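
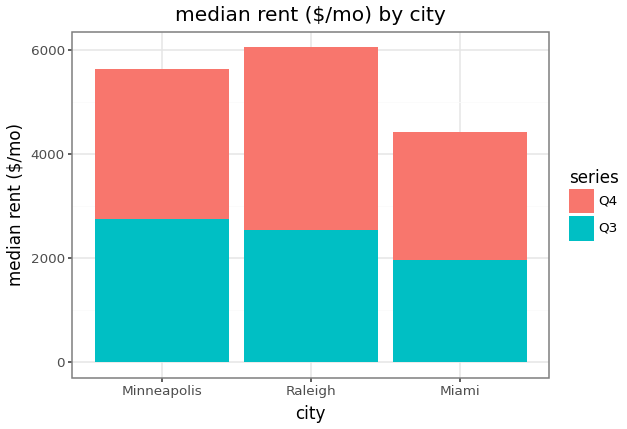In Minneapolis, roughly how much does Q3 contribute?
≈ 3000

Q3 top ≈ 3000, bottom ≈ 0; segment ≈ 3000.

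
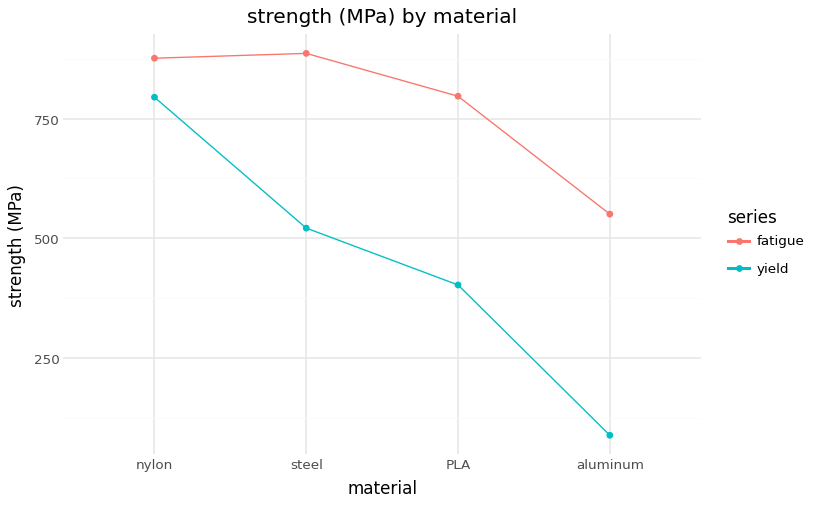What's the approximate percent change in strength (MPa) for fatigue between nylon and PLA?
nylon ≈ 900, PLA ≈ 800; (800 − 900) / 900 ≈ -11.1%.

≈ -11.1%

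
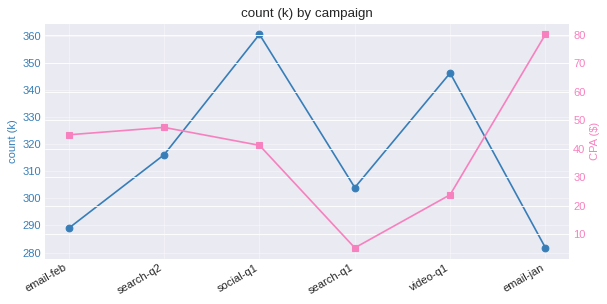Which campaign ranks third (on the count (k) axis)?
Top 4 (on the count (k) axis): social-q1 ≈ 360, video-q1 ≈ 350, search-q2 ≈ 320, search-q1 ≈ 300.

search-q2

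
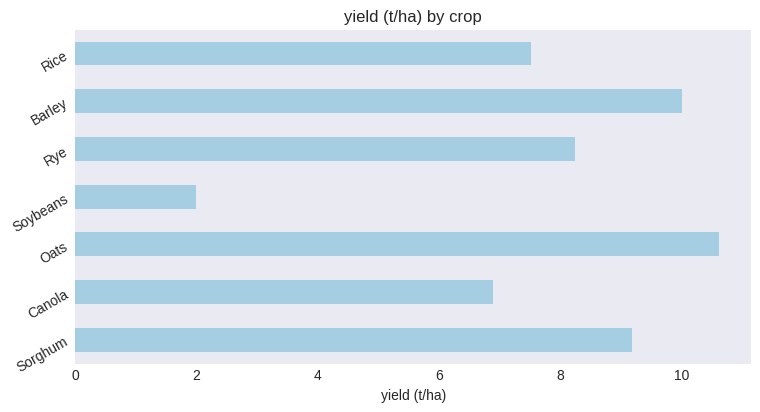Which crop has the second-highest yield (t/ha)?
Top 3: Oats ≈ 11, Barley ≈ 10, Sorghum ≈ 9.

Barley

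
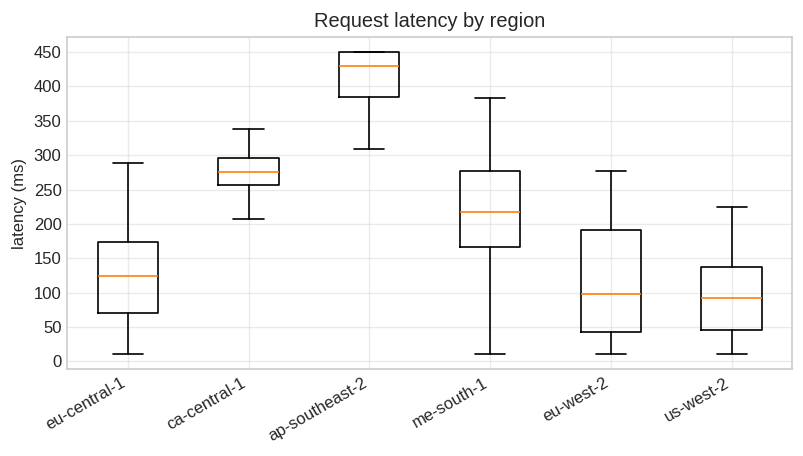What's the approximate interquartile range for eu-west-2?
≈ 150

Q3 ≈ 200, Q1 ≈ 50; IQR ≈ 150.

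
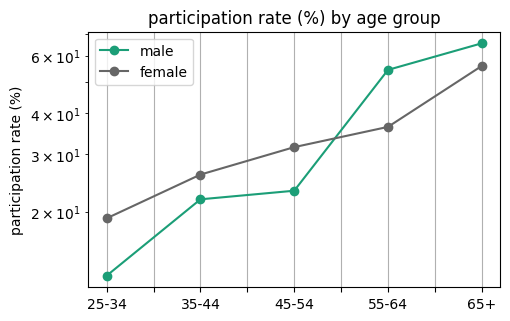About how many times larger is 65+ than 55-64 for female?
≈ 1.57×

65+ ≈ 55, 55-64 ≈ 35; 55/35 ≈ 1.57.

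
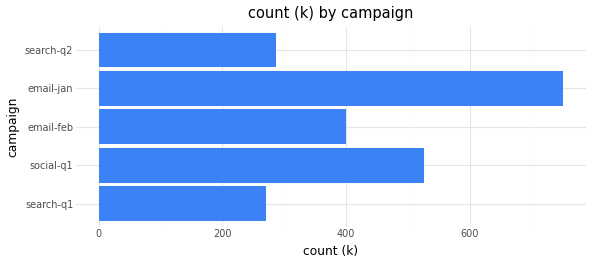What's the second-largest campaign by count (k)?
Top 3: email-jan ≈ 800, social-q1 ≈ 500, email-feb ≈ 400.

social-q1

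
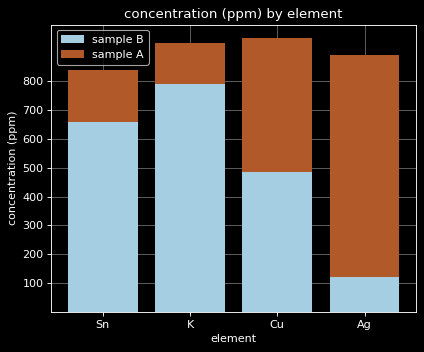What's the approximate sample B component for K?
sample B top ≈ 800, bottom ≈ 0; segment ≈ 800.

≈ 800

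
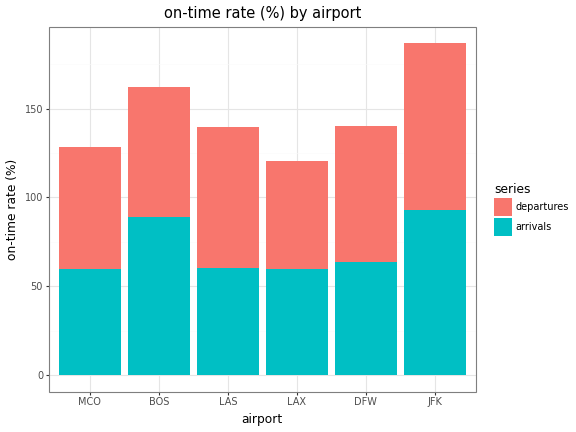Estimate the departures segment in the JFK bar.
departures top ≈ 180, bottom ≈ 100; segment ≈ 80.

≈ 80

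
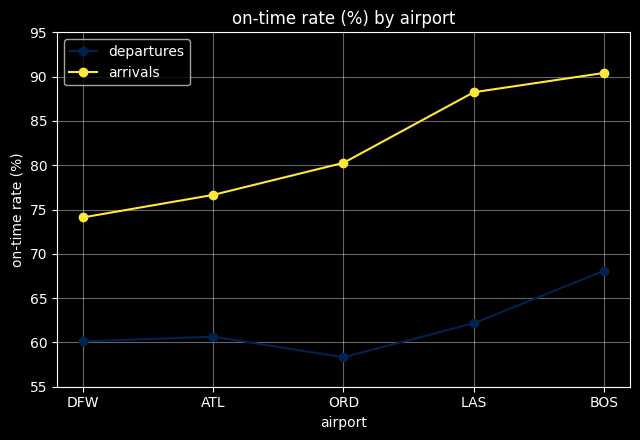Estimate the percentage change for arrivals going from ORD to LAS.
ORD ≈ 80, LAS ≈ 90; (90 − 80) / 80 ≈ +12.5%.

≈ +12.5%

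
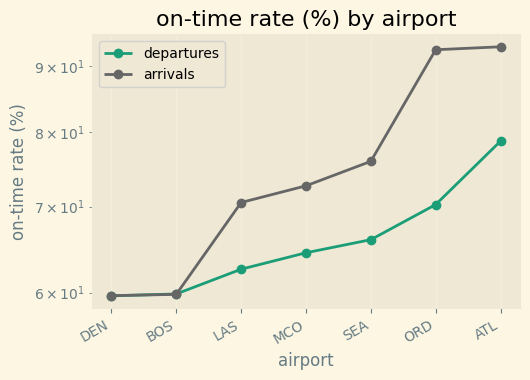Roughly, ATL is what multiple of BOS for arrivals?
≈ 1.58×

ATL ≈ 95, BOS ≈ 60; 95/60 ≈ 1.58.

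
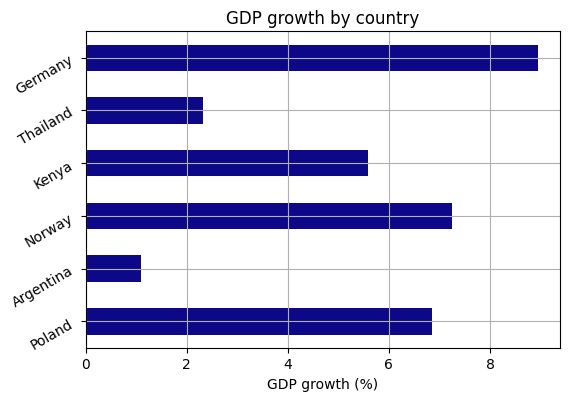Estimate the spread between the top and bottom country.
≈ 8

Max Germany ≈ 9, min Argentina ≈ 1; range ≈ 8.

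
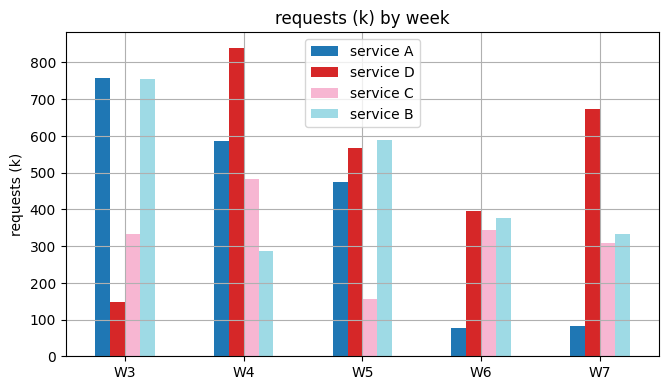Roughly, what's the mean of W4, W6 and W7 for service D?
≈ 633

(800 + 400 + 700) / 3 ≈ 633.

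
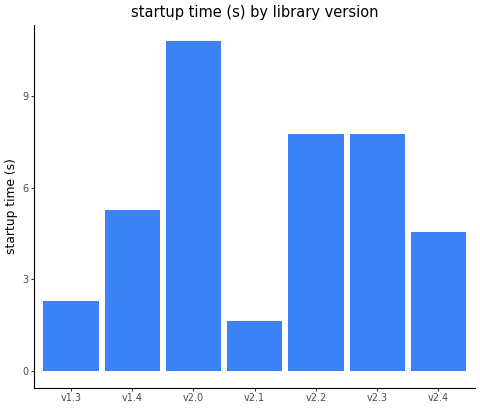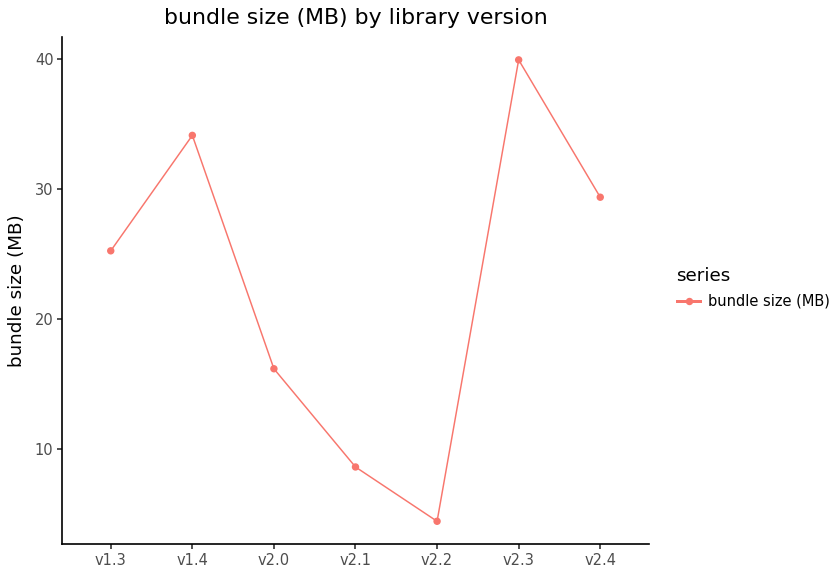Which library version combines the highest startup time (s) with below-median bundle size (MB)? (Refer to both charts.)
v2.0

Chart 2 median bundle size (MB) ≈ 25; below-median library versions: v2.0, v2.1, v2.2. Among those, v2.0 has the highest startup time (s) (≈ 11).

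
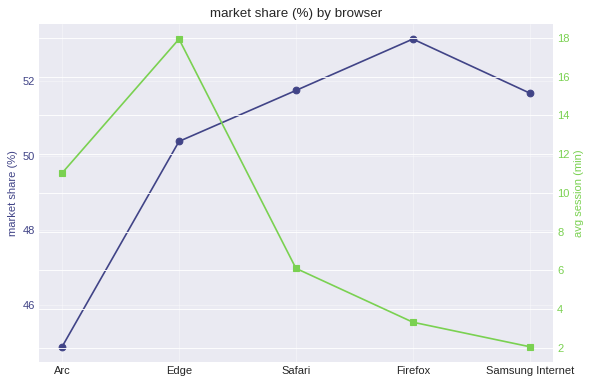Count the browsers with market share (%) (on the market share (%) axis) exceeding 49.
Above 49: Edge, Safari, Firefox, Samsung Internet.

4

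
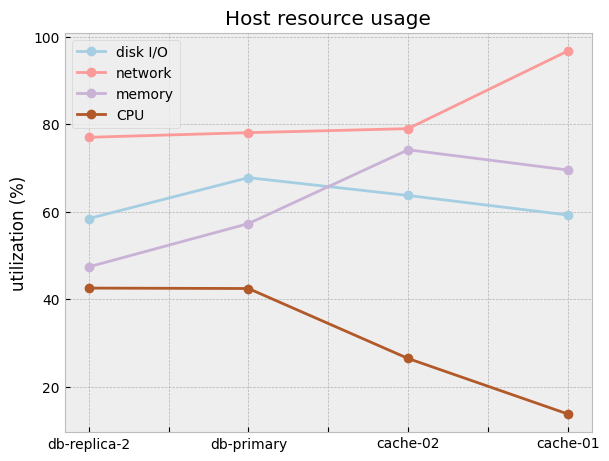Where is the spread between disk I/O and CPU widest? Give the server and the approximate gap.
cache-01, ≈ 50 %

cache-01: disk I/O ≈ 60, CPU ≈ 10 → gap ≈ 50. Next-largest (cache-02) is only ≈ 30.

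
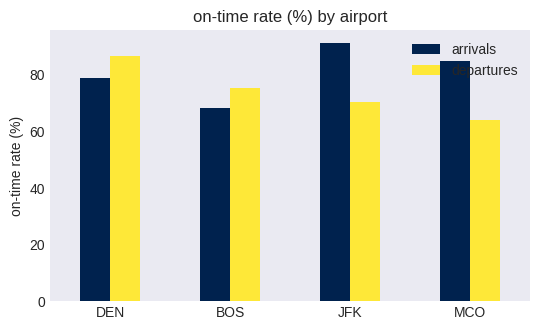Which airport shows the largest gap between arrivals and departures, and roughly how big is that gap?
MCO, ≈ 30 %

MCO: arrivals ≈ 90, departures ≈ 60 → gap ≈ 30. Next-largest (JFK) is only ≈ 20.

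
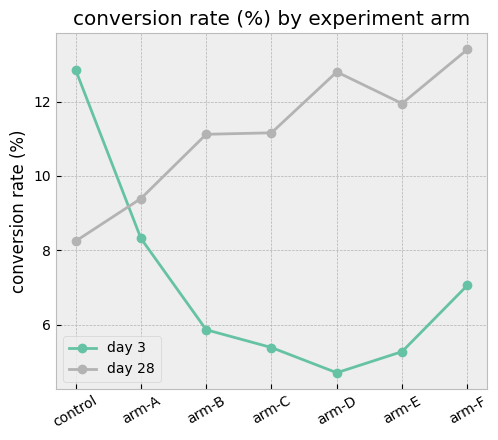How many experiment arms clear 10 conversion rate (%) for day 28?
Above 10: arm-B, arm-C, arm-D, arm-E, arm-F.

5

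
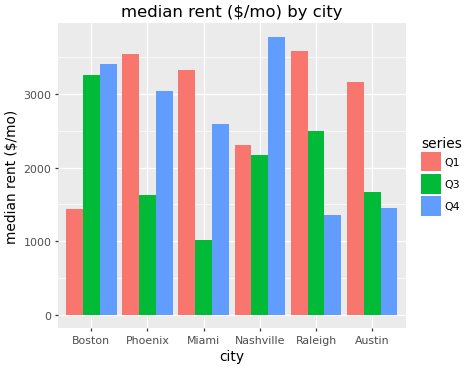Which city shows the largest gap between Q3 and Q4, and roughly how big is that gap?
Nashville, ≈ 2000 $/mo

Nashville: Q3 ≈ 2000, Q4 ≈ 4000 → gap ≈ 2000. Next-largest (Miami) is only ≈ 1500.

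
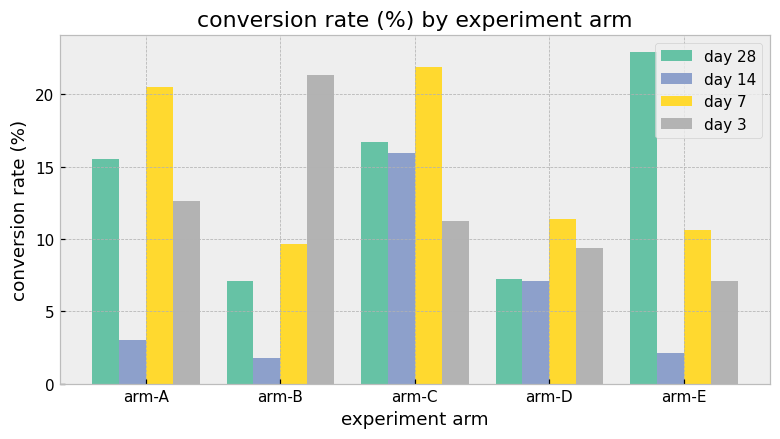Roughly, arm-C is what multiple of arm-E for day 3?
arm-C ≈ 12, arm-E ≈ 8; 12/8 ≈ 1.5.

≈ 1.5×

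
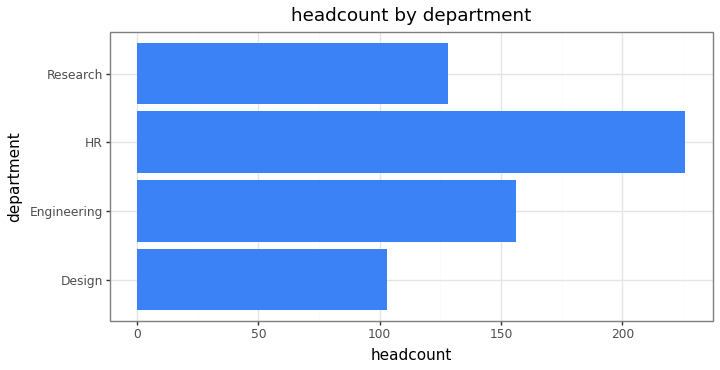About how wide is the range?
≈ 120

Max HR ≈ 220, min Design ≈ 100; range ≈ 120.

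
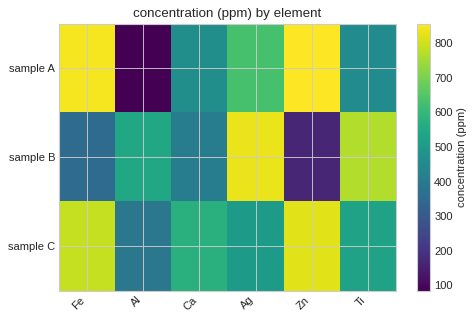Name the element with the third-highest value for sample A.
Ag

Top 4 for sample A: Zn ≈ 900, Fe ≈ 800, Ag ≈ 600, Ca ≈ 500.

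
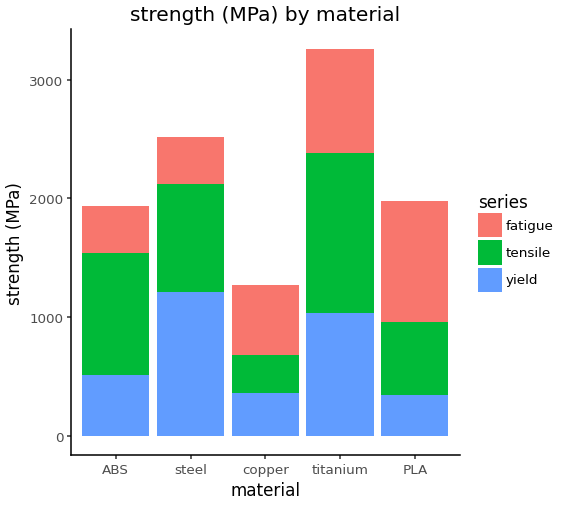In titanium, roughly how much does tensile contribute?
≈ 1500

tensile top ≈ 2500, bottom ≈ 1000; segment ≈ 1500.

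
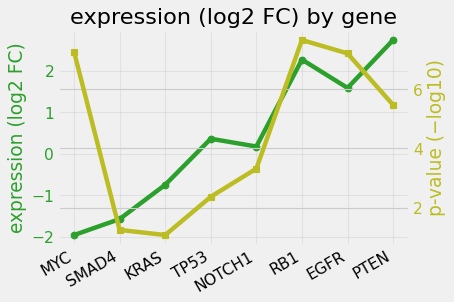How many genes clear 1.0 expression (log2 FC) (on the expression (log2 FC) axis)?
Above 1.0: RB1, EGFR, PTEN.

3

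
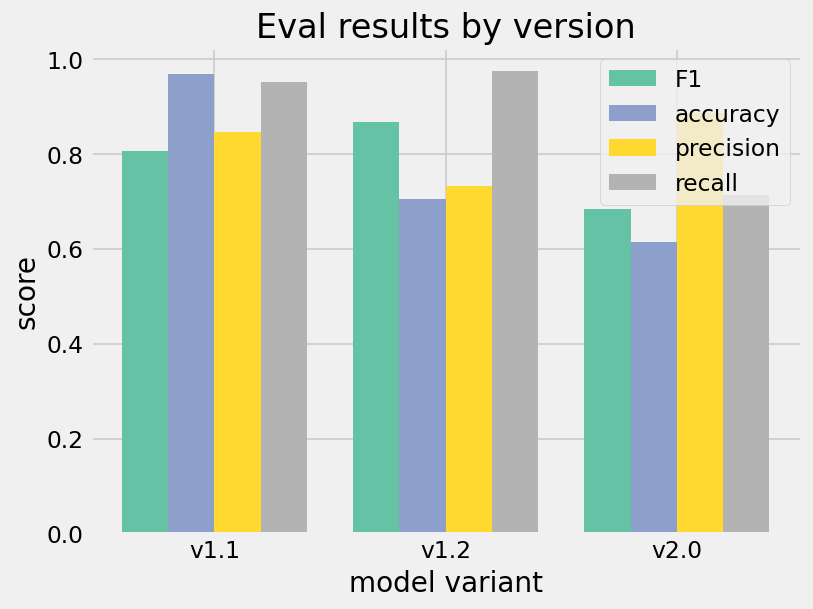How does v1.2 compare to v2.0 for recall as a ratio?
v1.2 ≈ 1.0, v2.0 ≈ 0.7; 1.0/0.7 ≈ 1.43.

≈ 1.43×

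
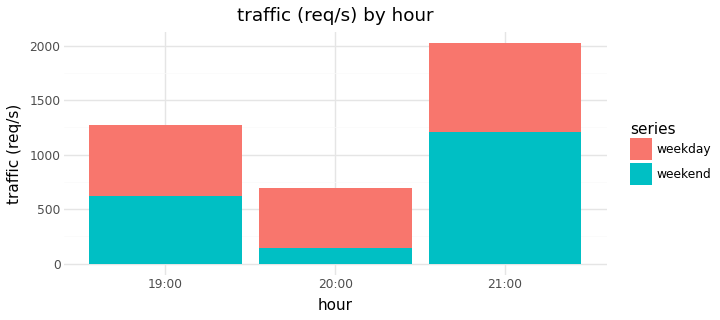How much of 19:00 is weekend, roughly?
weekend top ≈ 600, bottom ≈ 0; segment ≈ 600.

≈ 600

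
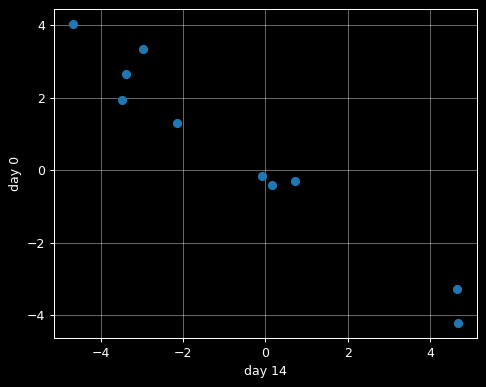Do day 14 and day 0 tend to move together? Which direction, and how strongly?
Points are negatively correlated; strong (|r| ≈ 1.0).

negative, strong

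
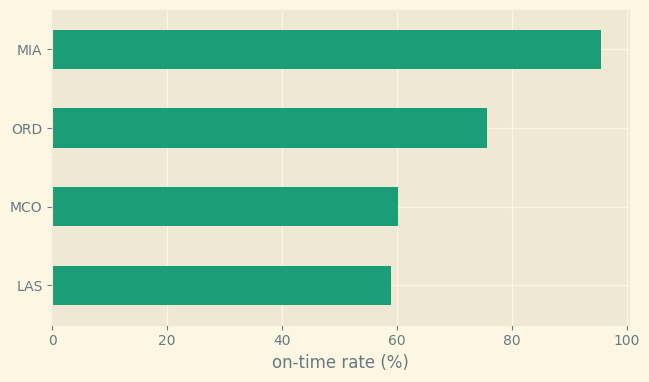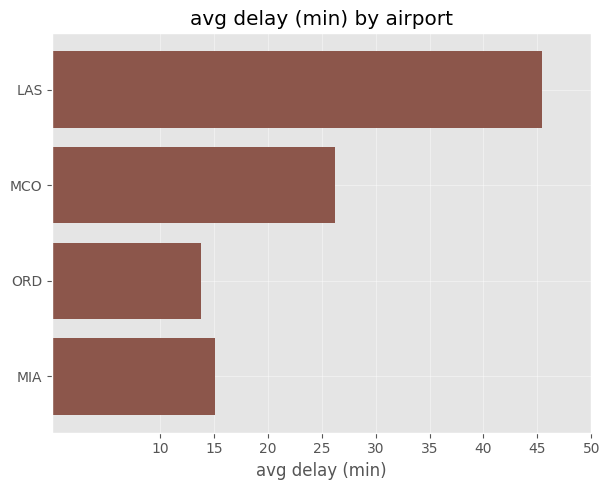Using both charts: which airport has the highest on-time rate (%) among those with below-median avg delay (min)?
MIA

Chart 2 median avg delay (min) ≈ 20; below-median airports: ORD, MIA. Among those, MIA has the highest on-time rate (%) (≈ 100).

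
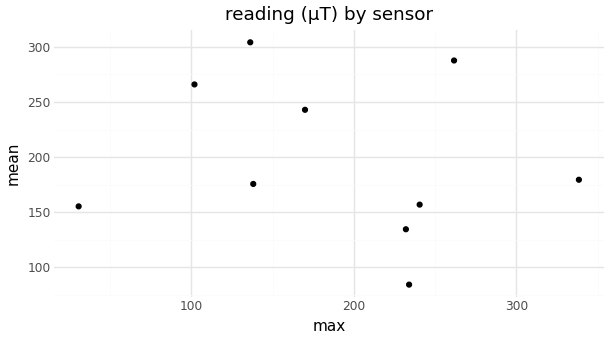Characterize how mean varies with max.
no clear correlation

Points are roughly uncorrelated; weak (|r| ≈ 0.2).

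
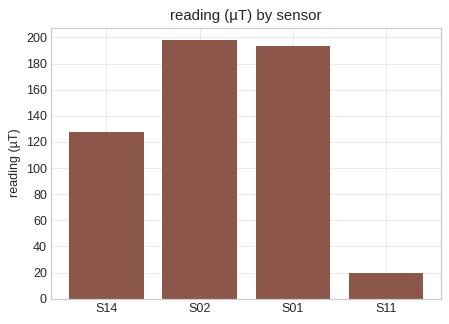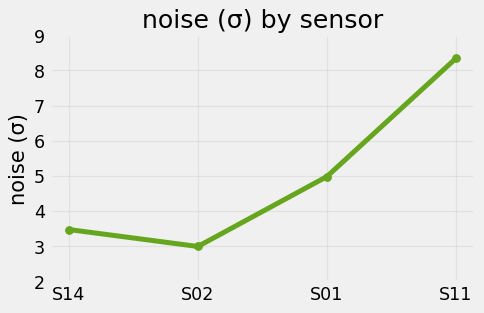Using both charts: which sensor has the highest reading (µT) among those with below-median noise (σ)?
Chart 2 median noise (σ) ≈ 4; below-median sensors: S14, S02. Among those, S02 has the highest reading (µT) (≈ 200).

S02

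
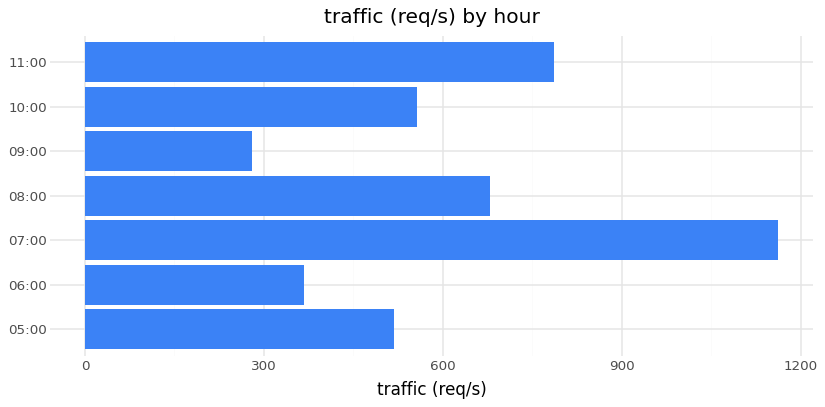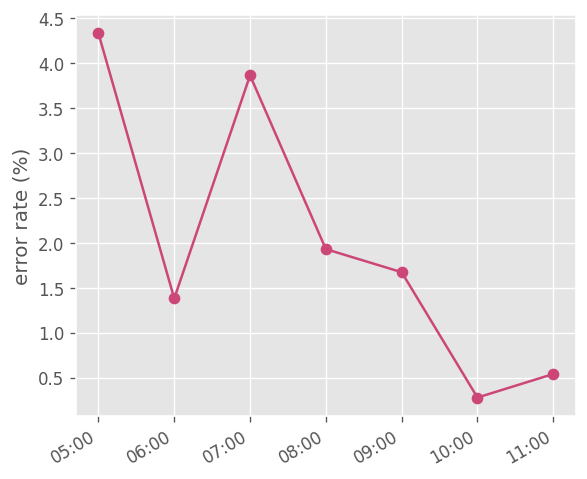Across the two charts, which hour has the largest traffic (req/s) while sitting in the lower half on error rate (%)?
Chart 2 median error rate (%) ≈ 1.5; below-median hours: 06:00, 10:00, 11:00. Among those, 11:00 has the highest traffic (req/s) (≈ 800).

11:00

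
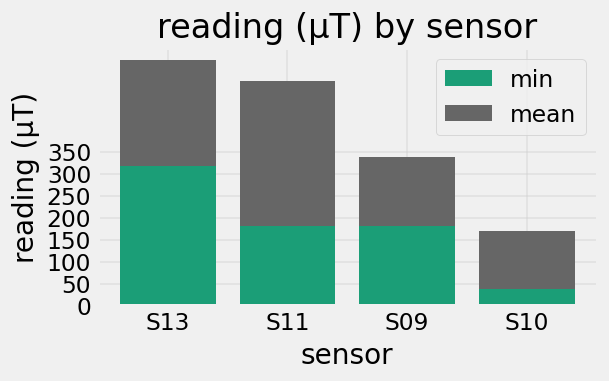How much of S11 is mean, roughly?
mean top ≈ 500, bottom ≈ 200; segment ≈ 300.

≈ 300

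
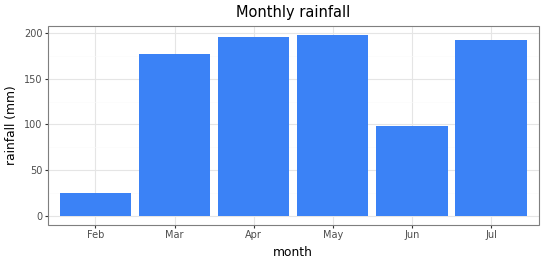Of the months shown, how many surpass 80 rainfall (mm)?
Above 80: Mar, Apr, May, Jun, Jul.

5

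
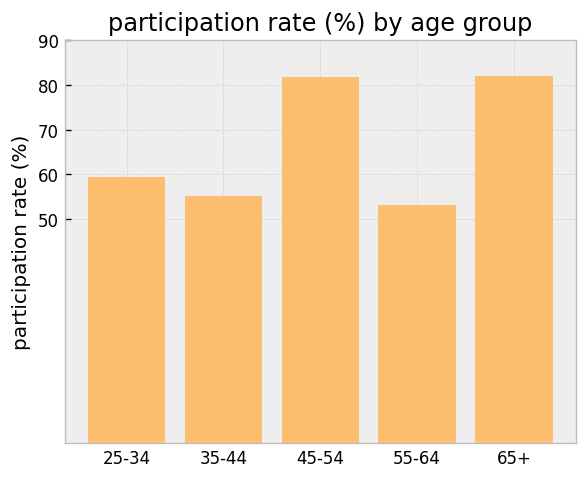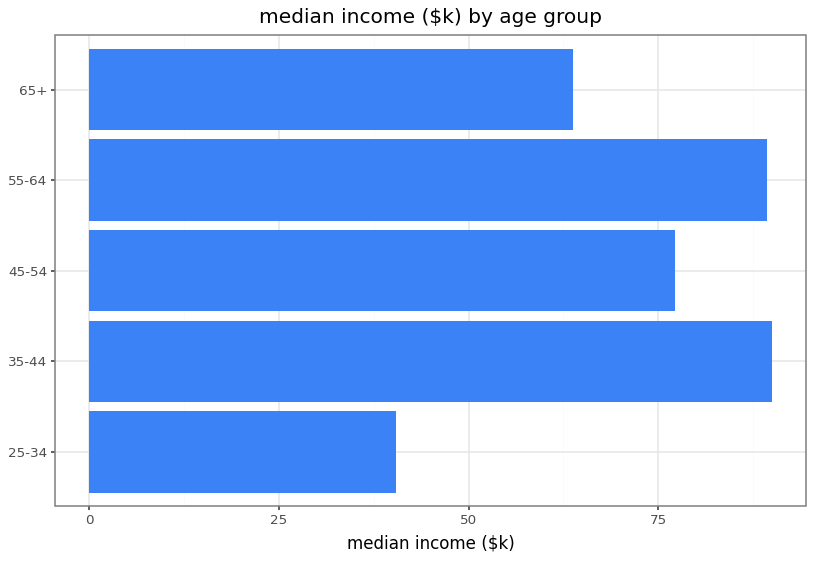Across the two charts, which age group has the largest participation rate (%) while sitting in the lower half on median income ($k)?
65+

Chart 2 median median income ($k) ≈ 80; below-median age groups: 25-34, 65+. Among those, 65+ has the highest participation rate (%) (≈ 80).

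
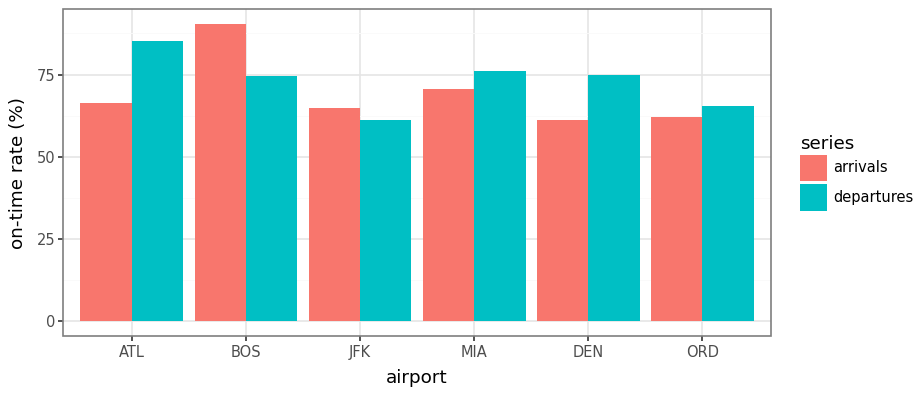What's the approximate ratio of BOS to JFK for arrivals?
BOS ≈ 90, JFK ≈ 60; 90/60 ≈ 1.5.

≈ 1.5×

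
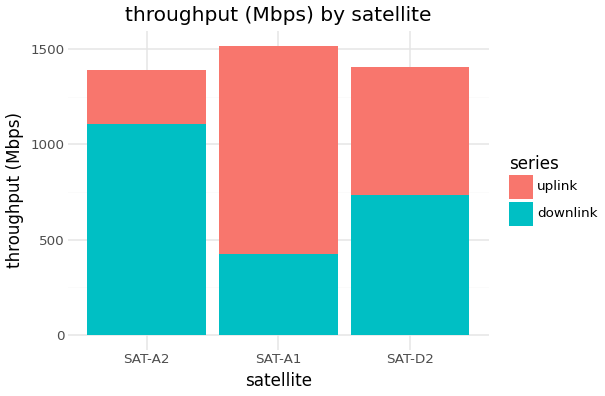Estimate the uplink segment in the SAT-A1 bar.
≈ 1200

uplink top ≈ 1600, bottom ≈ 400; segment ≈ 1200.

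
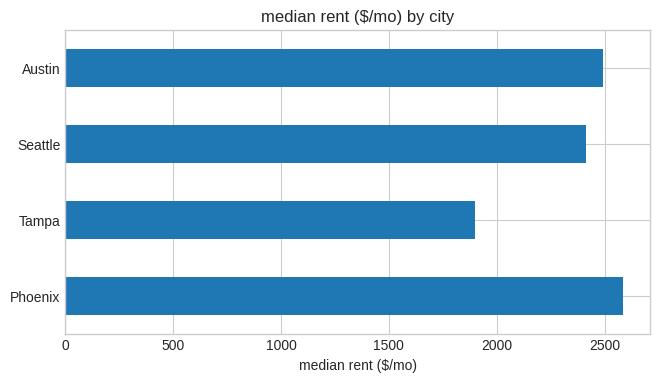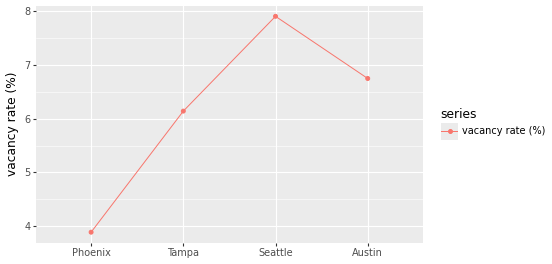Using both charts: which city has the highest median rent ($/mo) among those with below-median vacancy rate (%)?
Chart 2 median vacancy rate (%) ≈ 6; below-median cities: Phoenix, Tampa. Among those, Phoenix has the highest median rent ($/mo) (≈ 2500).

Phoenix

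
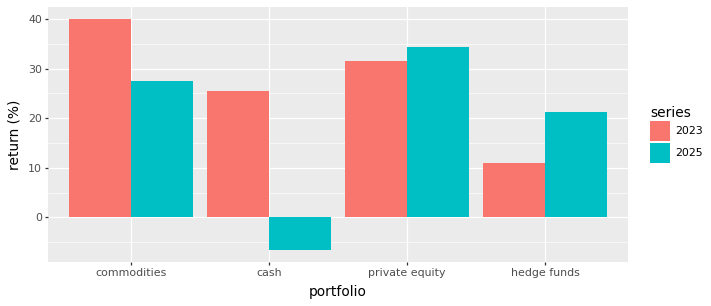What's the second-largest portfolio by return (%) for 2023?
Top 3 for 2023: commodities ≈ 40, private equity ≈ 30, cash ≈ 25.

private equity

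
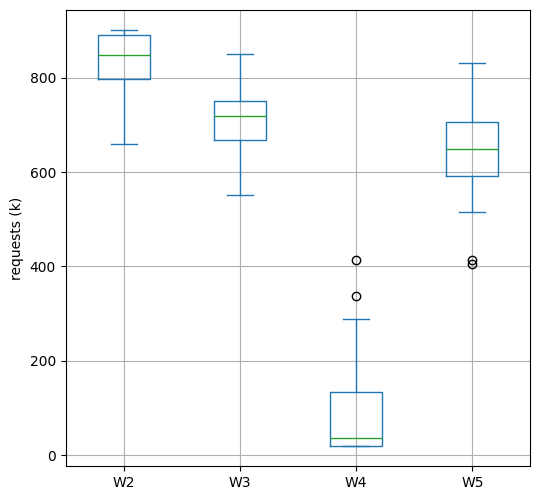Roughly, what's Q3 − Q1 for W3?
Q3 ≈ 800, Q1 ≈ 700; IQR ≈ 100.

≈ 100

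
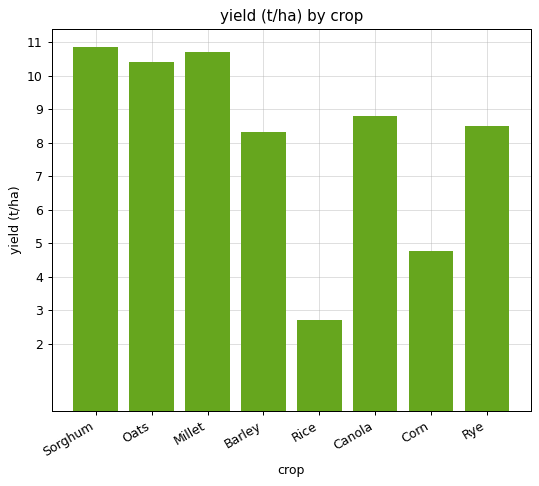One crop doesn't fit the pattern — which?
Rice ≈ 3; the rest sit between ≈ 5 and ≈ 11.

Rice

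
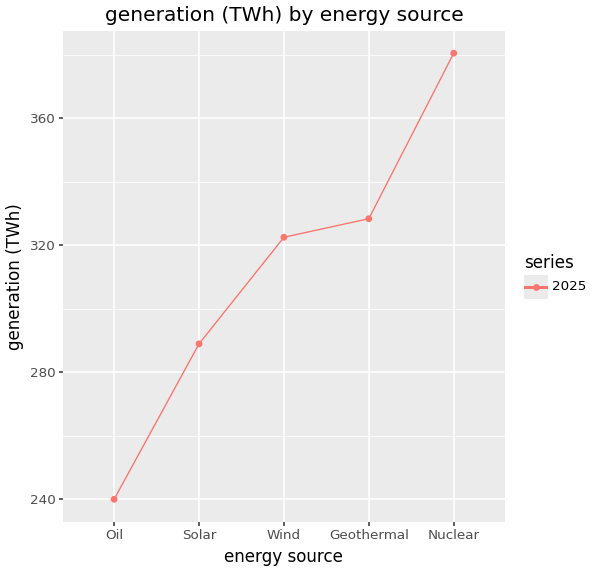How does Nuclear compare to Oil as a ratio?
Nuclear ≈ 380, Oil ≈ 240; 380/240 ≈ 1.58.

≈ 1.58×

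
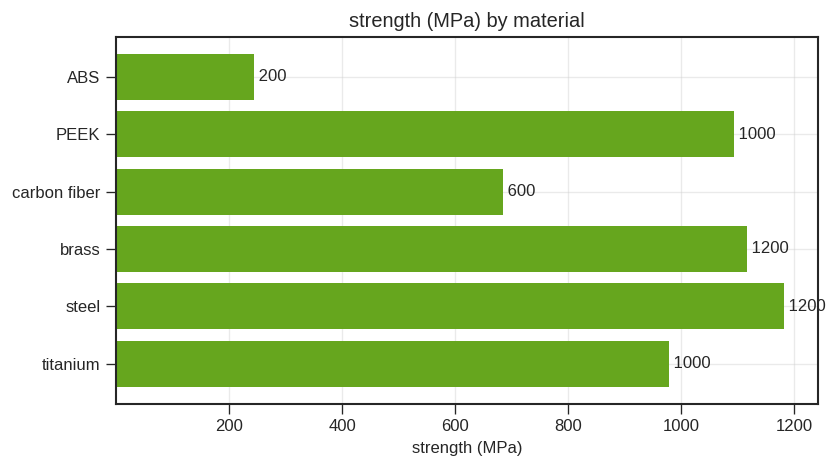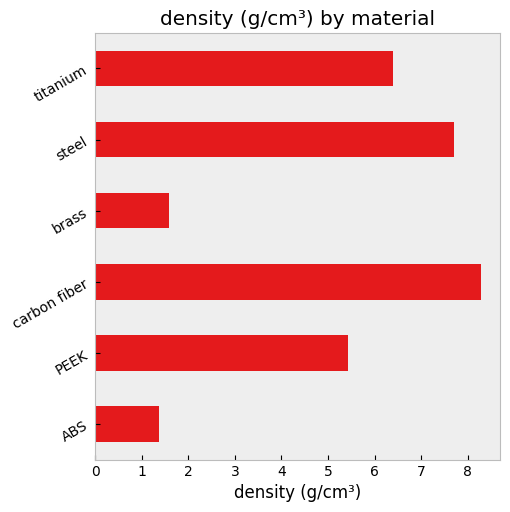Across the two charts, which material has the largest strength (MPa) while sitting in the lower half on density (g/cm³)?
Chart 2 median density (g/cm³) ≈ 6; below-median materials: ABS, PEEK, brass. Among those, brass has the highest strength (MPa) (≈ 1200).

brass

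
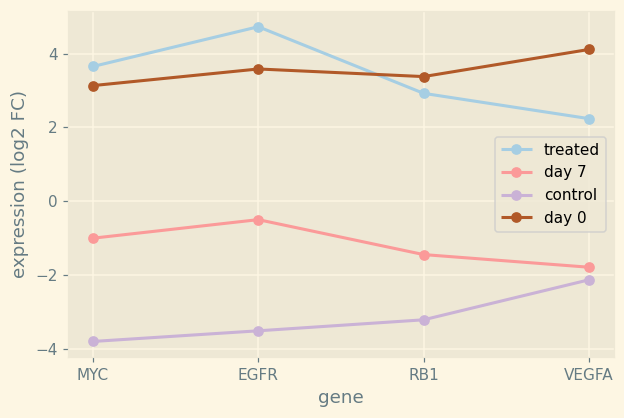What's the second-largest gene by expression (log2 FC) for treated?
MYC

Top 3 for treated: EGFR ≈ 5, MYC ≈ 4, RB1 ≈ 3.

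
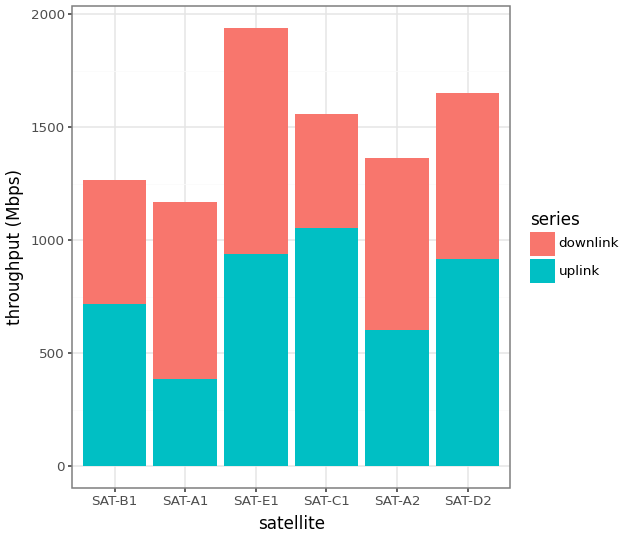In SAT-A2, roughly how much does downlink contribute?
≈ 800

downlink top ≈ 1400, bottom ≈ 600; segment ≈ 800.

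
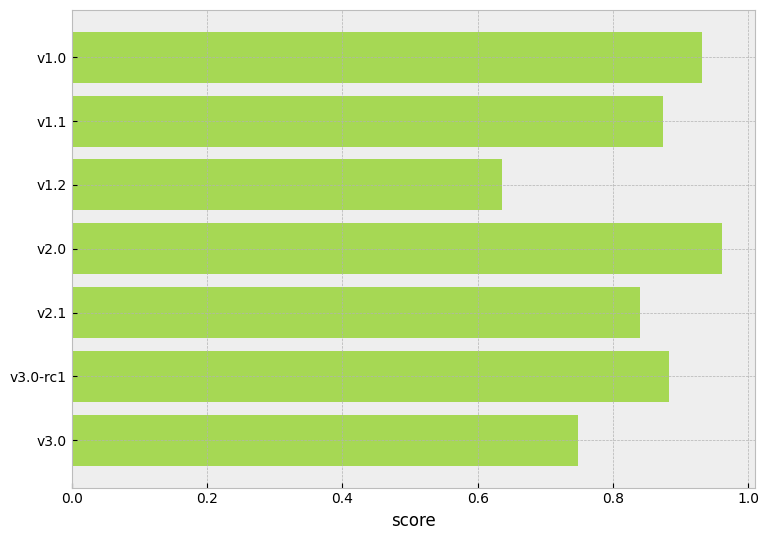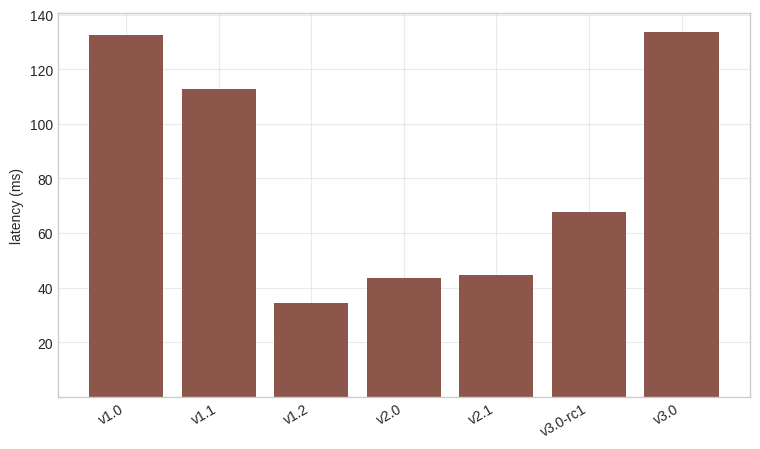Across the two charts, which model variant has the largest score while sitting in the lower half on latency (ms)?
v2.0

Chart 2 median latency (ms) ≈ 60; below-median model variants: v1.2, v2.0, v2.1. Among those, v2.0 has the highest score (≈ 1).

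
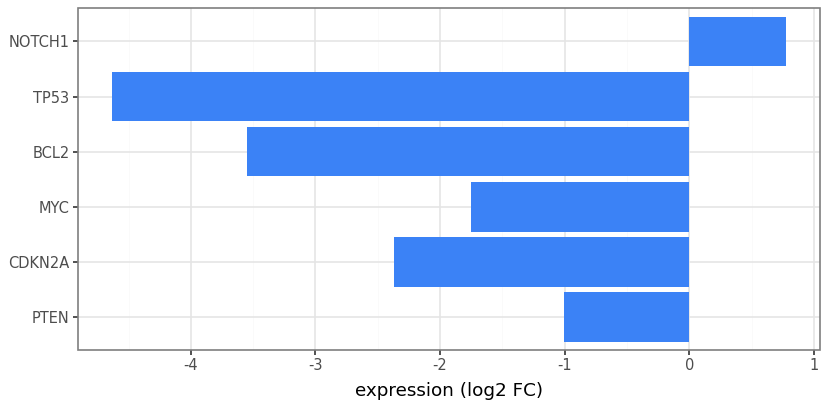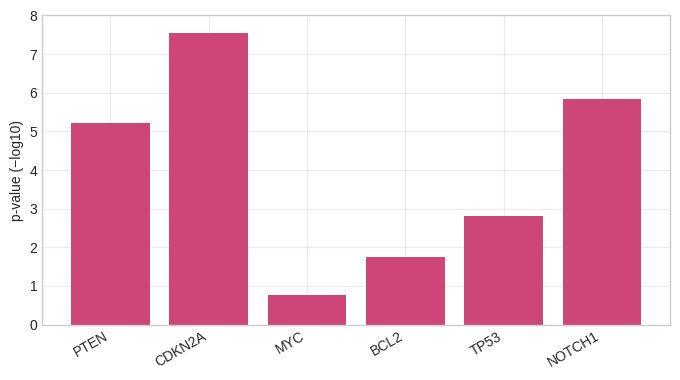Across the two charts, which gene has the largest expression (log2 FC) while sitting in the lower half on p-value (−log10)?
MYC

Chart 2 median p-value (−log10) ≈ 4; below-median genes: MYC, BCL2, TP53. Among those, MYC has the highest expression (log2 FC) (≈ -1.7).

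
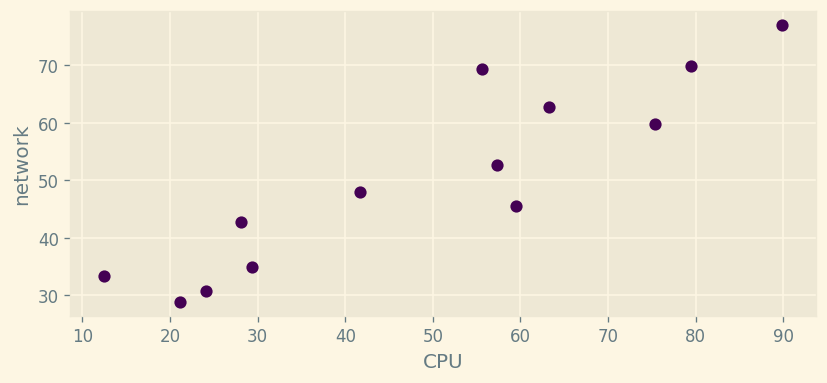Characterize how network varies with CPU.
positive, strong

Points are positively correlated; strong (|r| ≈ 0.9).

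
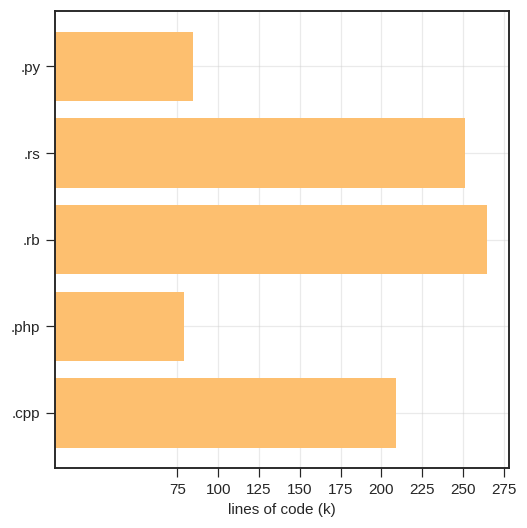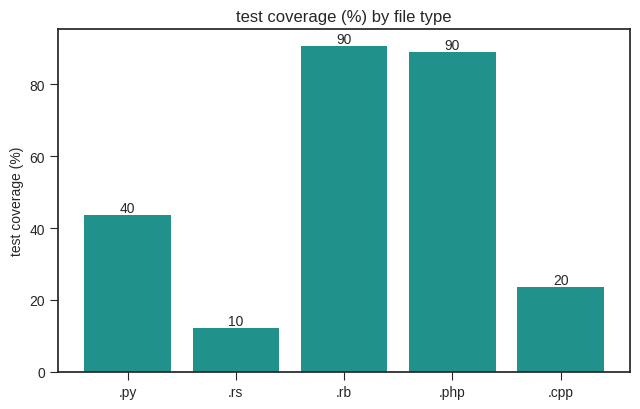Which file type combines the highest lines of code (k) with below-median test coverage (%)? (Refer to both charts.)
.rs

Chart 2 median test coverage (%) ≈ 40; below-median file types: .rs, .cpp. Among those, .rs has the highest lines of code (k) (≈ 250).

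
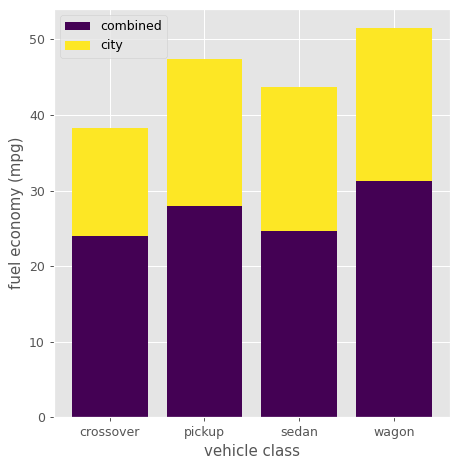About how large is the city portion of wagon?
city top ≈ 50, bottom ≈ 30; segment ≈ 20.

≈ 20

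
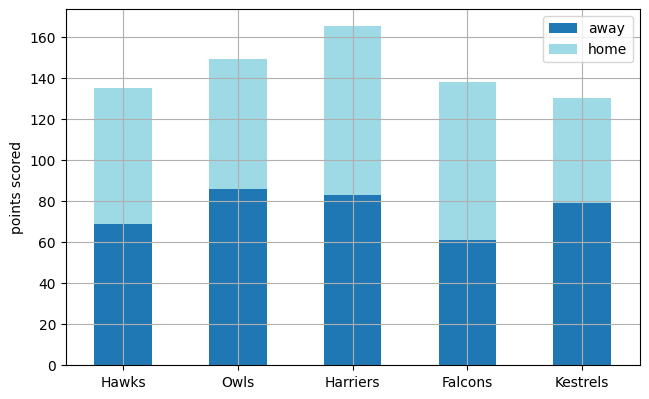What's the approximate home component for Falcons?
≈ 80

home top ≈ 140, bottom ≈ 60; segment ≈ 80.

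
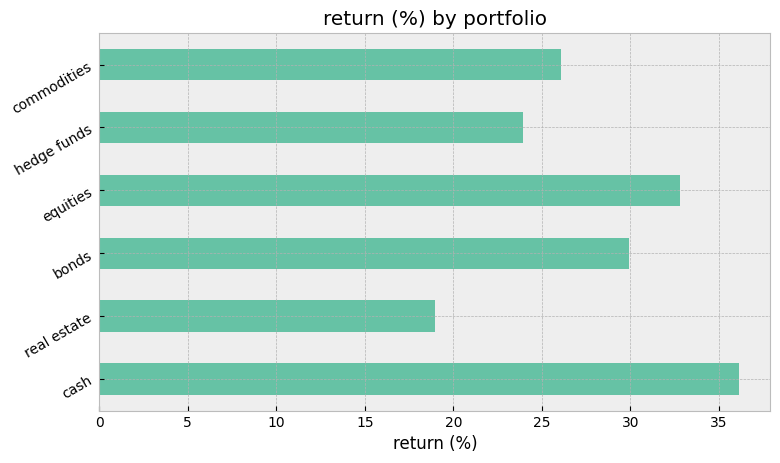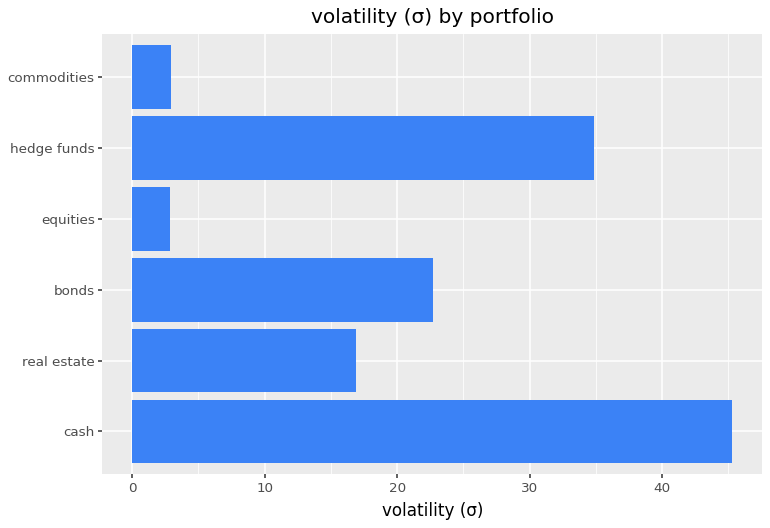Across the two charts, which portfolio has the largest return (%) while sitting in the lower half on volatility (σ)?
equities

Chart 2 median volatility (σ) ≈ 20; below-median portfolios: real estate, equities, commodities. Among those, equities has the highest return (%) (≈ 35).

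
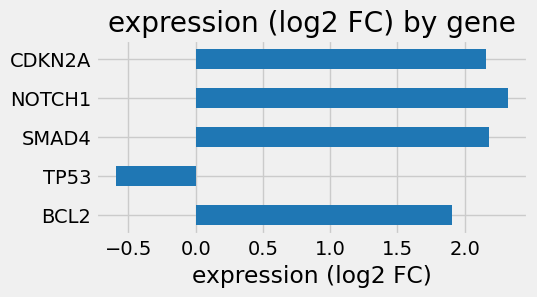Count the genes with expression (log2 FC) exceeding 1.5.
Above 1.5: BCL2, SMAD4, NOTCH1, CDKN2A.

4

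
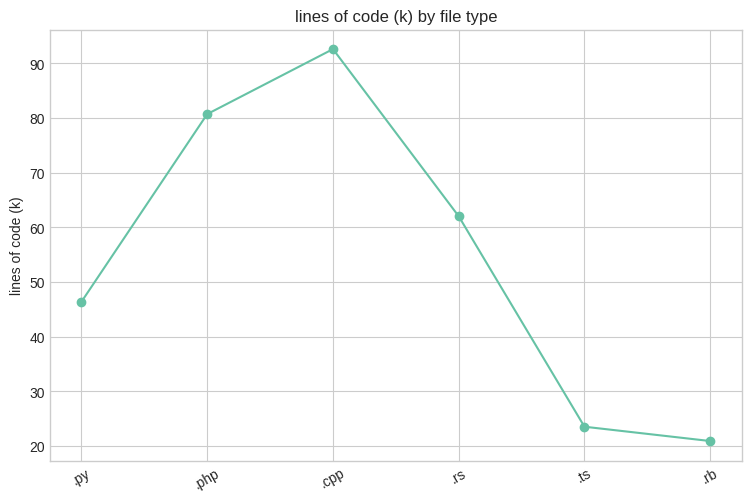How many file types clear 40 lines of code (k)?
4

Above 40: .py, .php, .cpp, .rs.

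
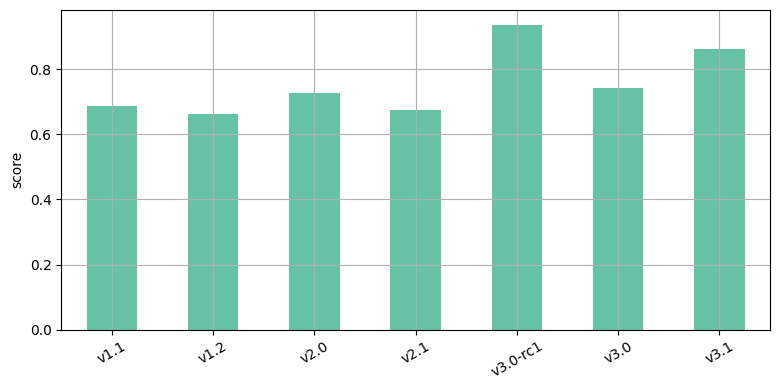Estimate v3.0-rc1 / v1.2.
≈ 1.29×

v3.0-rc1 ≈ 0.9, v1.2 ≈ 0.7; 0.9/0.7 ≈ 1.29.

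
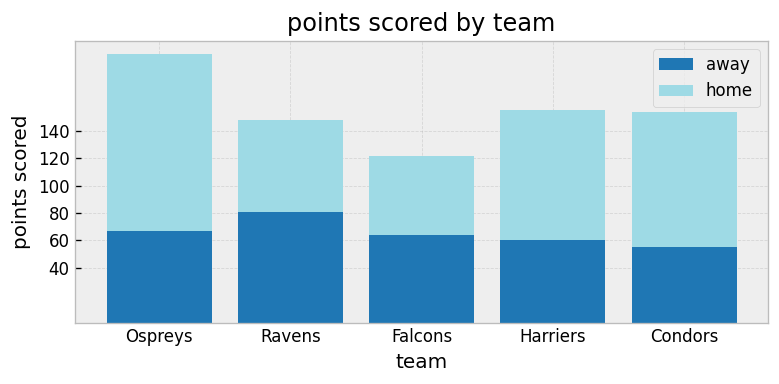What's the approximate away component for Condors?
away top ≈ 60, bottom ≈ 0; segment ≈ 60.

≈ 60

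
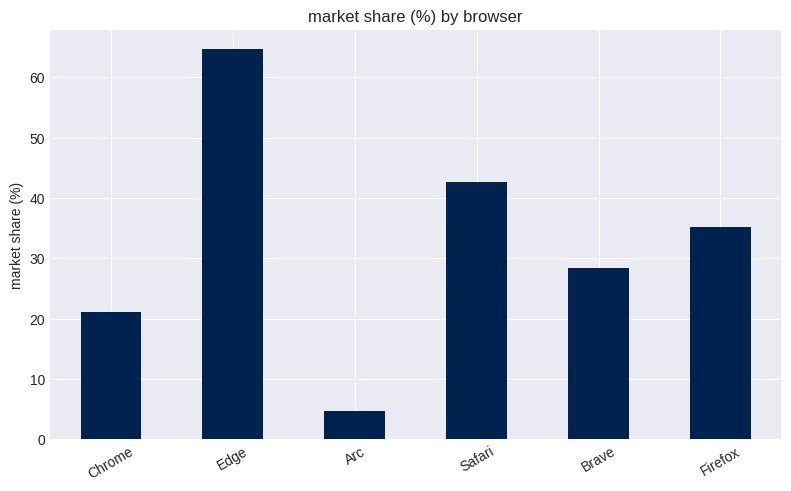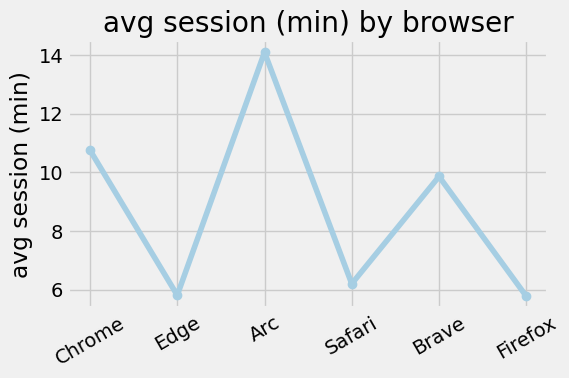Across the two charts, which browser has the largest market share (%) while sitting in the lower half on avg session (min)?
Chart 2 median avg session (min) ≈ 8; below-median browsers: Edge, Safari, Firefox. Among those, Edge has the highest market share (%) (≈ 60).

Edge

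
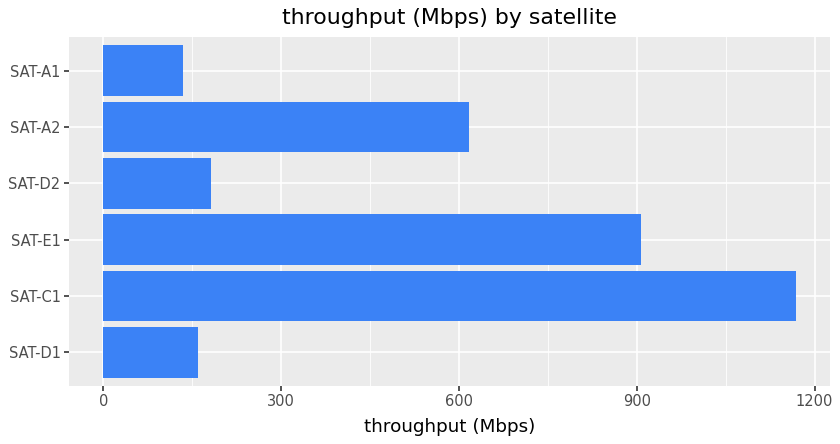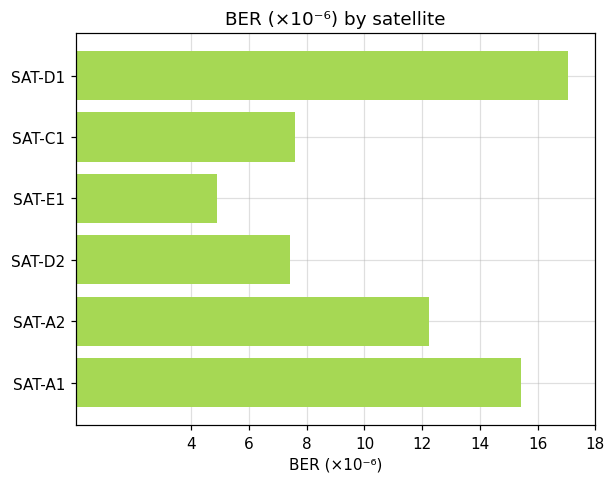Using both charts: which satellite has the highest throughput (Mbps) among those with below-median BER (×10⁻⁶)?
Chart 2 median BER (×10⁻⁶) ≈ 10; below-median satellites: SAT-C1, SAT-E1, SAT-D2. Among those, SAT-C1 has the highest throughput (Mbps) (≈ 1200).

SAT-C1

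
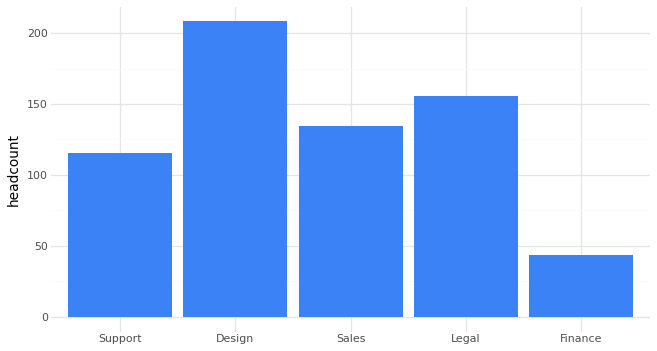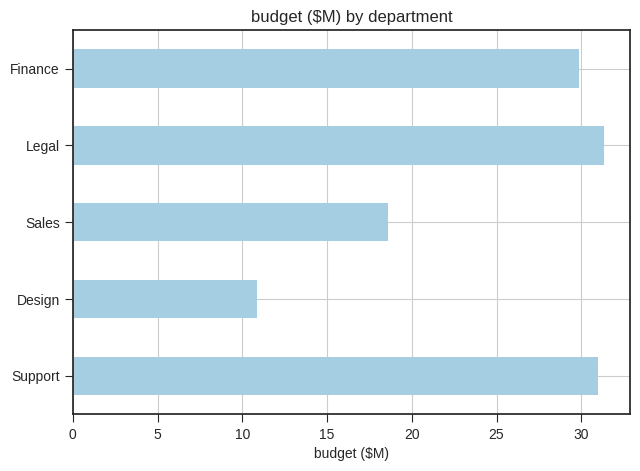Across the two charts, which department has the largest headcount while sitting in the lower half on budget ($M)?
Design

Chart 2 median budget ($M) ≈ 30; below-median departments: Design, Sales. Among those, Design has the highest headcount (≈ 200).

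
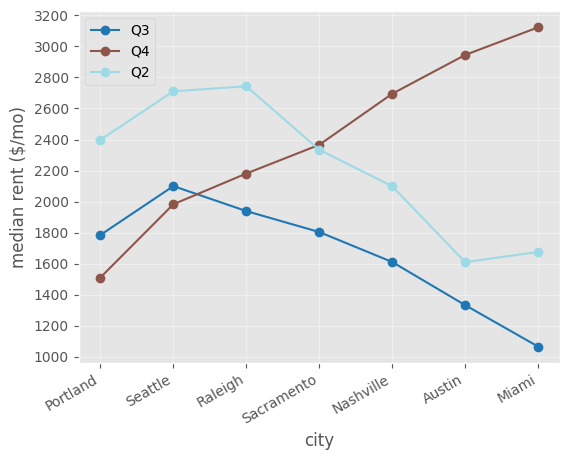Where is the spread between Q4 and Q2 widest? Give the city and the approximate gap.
Miami: Q4 ≈ 3200, Q2 ≈ 1600 → gap ≈ 1600. Next-largest (Austin) is only ≈ 1400.

Miami, ≈ 1600 $/mo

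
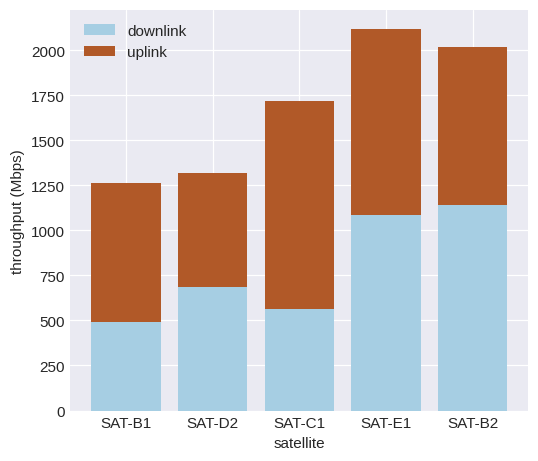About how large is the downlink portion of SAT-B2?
downlink top ≈ 1200, bottom ≈ 0; segment ≈ 1200.

≈ 1200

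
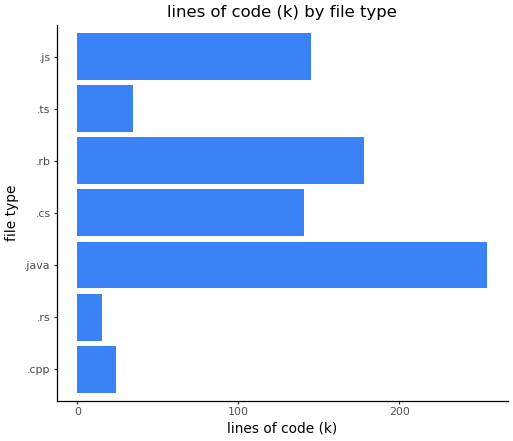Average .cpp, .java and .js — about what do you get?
(25 + 250 + 150) / 3 ≈ 142.

≈ 142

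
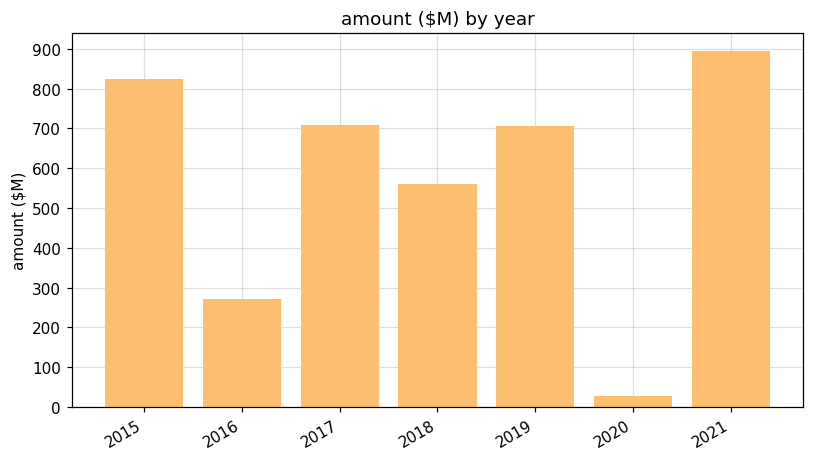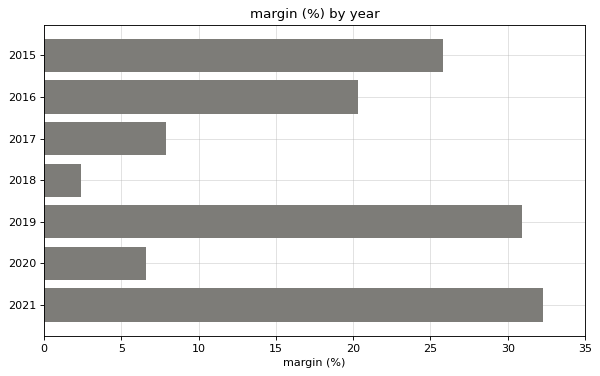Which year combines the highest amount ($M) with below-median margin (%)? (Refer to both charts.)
2017

Chart 2 median margin (%) ≈ 20; below-median years: 2017, 2018, 2020. Among those, 2017 has the highest amount ($M) (≈ 700).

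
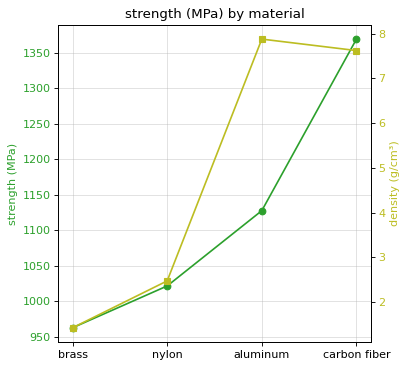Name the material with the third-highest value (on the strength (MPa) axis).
Top 4 (on the strength (MPa) axis): carbon fiber ≈ 1350, aluminum ≈ 1150, nylon ≈ 1000, brass ≈ 950.

nylon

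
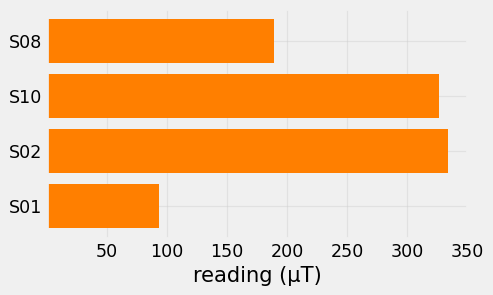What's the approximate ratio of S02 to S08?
≈ 1.75×

S02 ≈ 350, S08 ≈ 200; 350/200 ≈ 1.75.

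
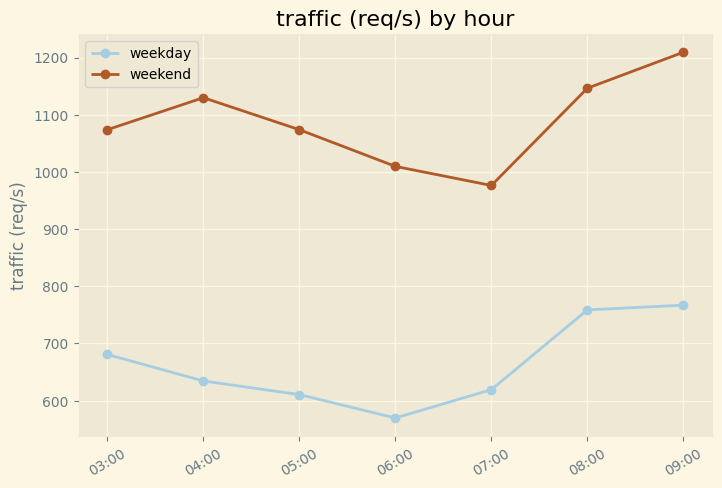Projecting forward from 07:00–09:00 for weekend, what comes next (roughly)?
Last three: 1000, 1100, 1200 → slope ≈ 100/step → next ≈ 1300.

≈ 1300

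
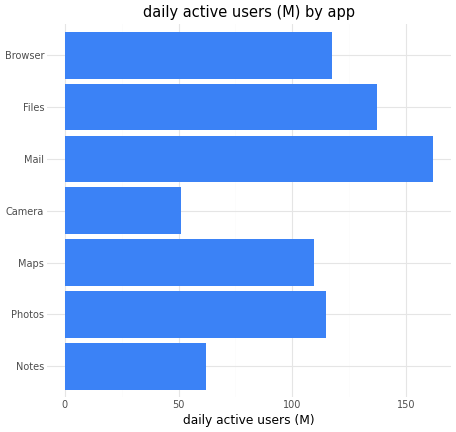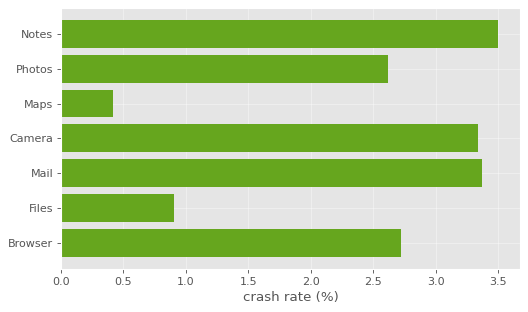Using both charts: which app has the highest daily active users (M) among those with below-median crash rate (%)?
Chart 2 median crash rate (%) ≈ 2.5; below-median apps: Photos, Maps, Files. Among those, Files has the highest daily active users (M) (≈ 140).

Files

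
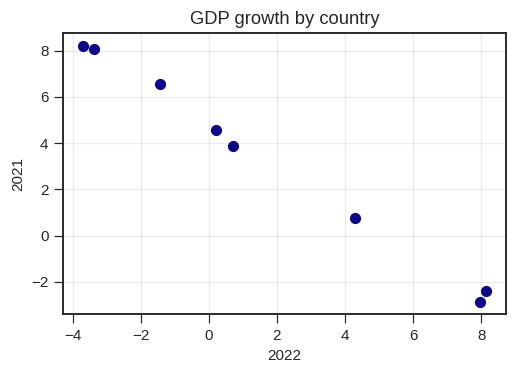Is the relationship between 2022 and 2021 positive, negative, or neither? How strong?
Points are negatively correlated; strong (|r| ≈ 1.0).

negative, strong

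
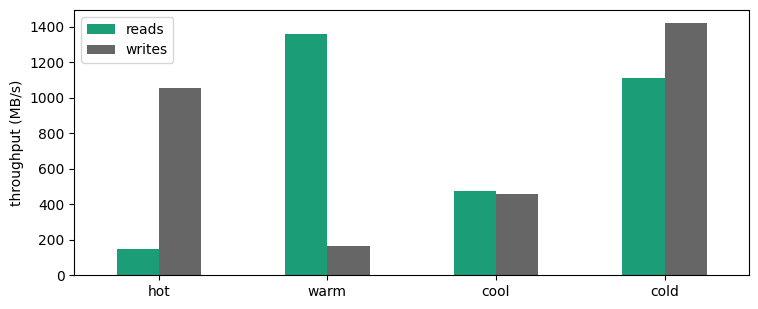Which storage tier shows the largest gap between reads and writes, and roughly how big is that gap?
warm, ≈ 1200 MB/s

warm: reads ≈ 1400, writes ≈ 200 → gap ≈ 1200. Next-largest (hot) is only ≈ 800.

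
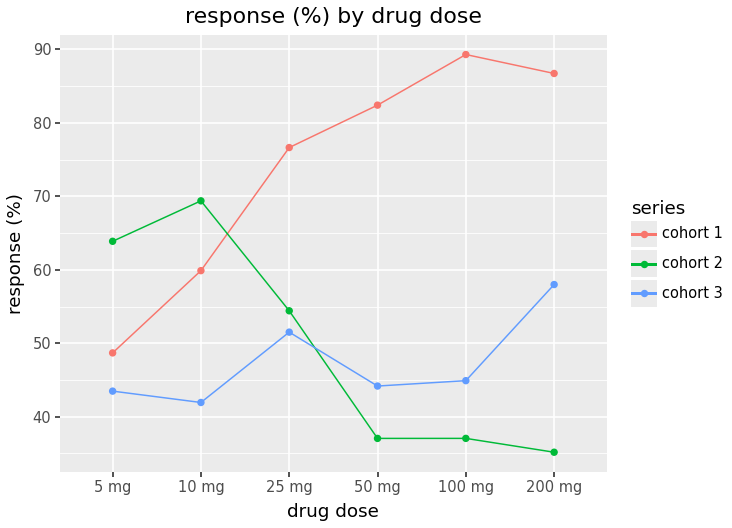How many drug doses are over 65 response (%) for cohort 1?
4

Above 65: 25 mg, 50 mg, 100 mg, 200 mg.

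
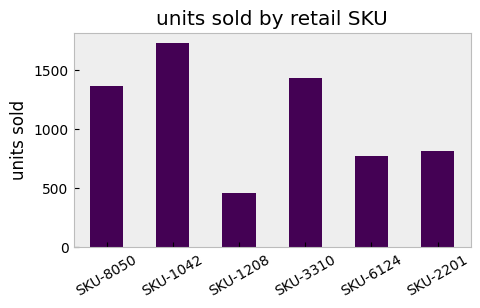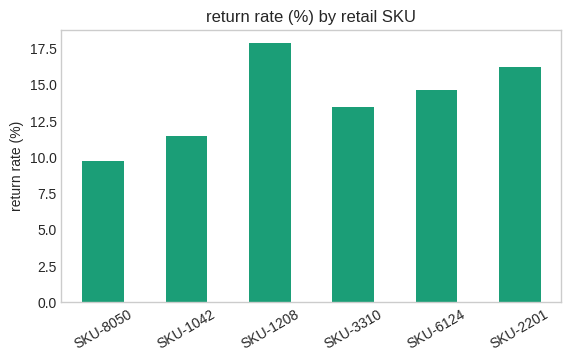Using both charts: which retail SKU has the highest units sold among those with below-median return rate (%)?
SKU-1042

Chart 2 median return rate (%) ≈ 14; below-median retail SKUs: SKU-8050, SKU-1042, SKU-3310. Among those, SKU-1042 has the highest units sold (≈ 1800).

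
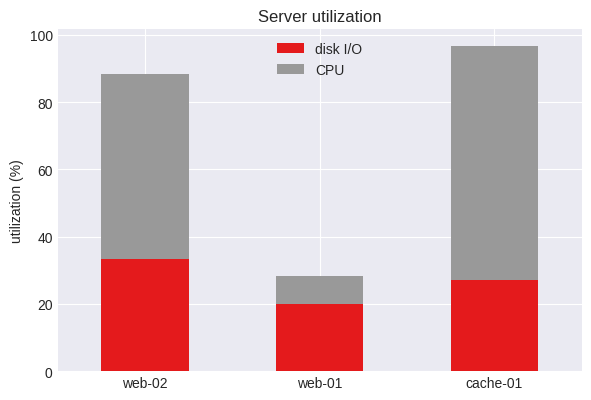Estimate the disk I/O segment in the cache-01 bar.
disk I/O top ≈ 30, bottom ≈ 0; segment ≈ 30.

≈ 30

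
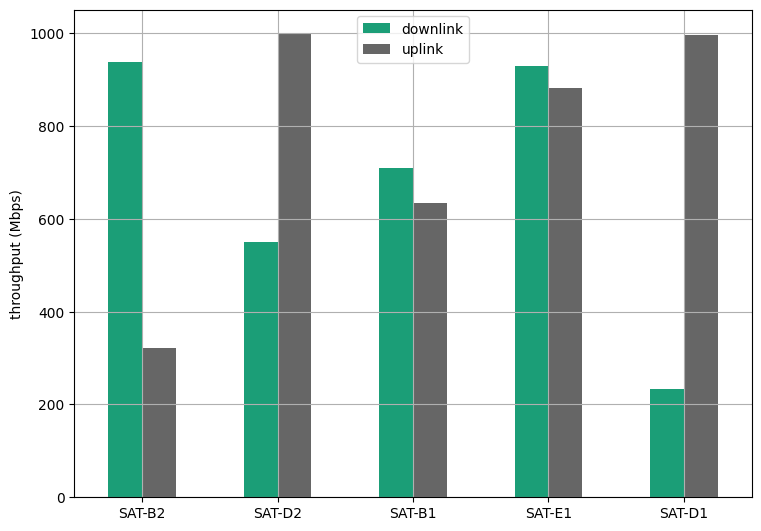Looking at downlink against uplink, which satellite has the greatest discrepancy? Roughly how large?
SAT-D1, ≈ 800 Mbps

SAT-D1: downlink ≈ 200, uplink ≈ 1000 → gap ≈ 800. Next-largest (SAT-B2) is only ≈ 600.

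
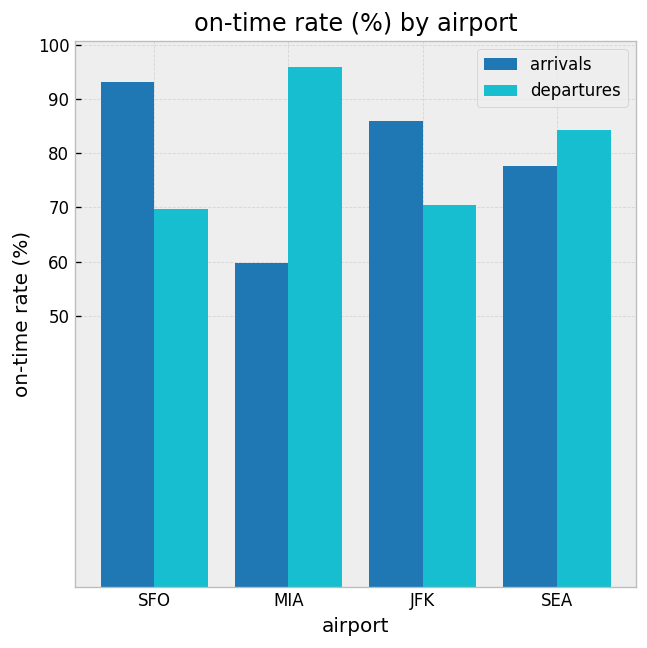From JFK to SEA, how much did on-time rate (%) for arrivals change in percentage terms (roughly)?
≈ -11.1%

JFK ≈ 90, SEA ≈ 80; (80 − 90) / 90 ≈ -11.1%.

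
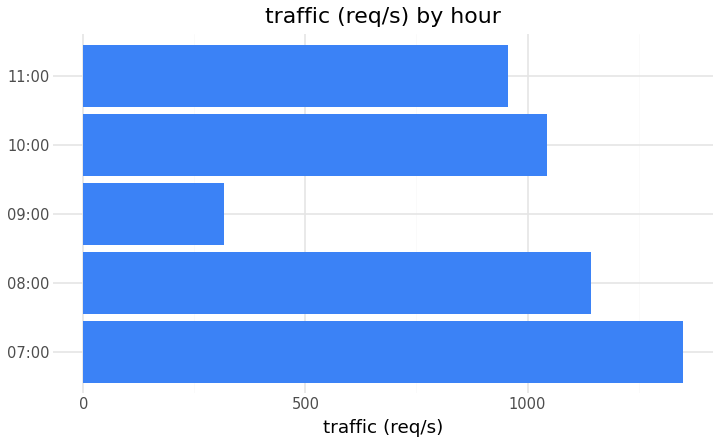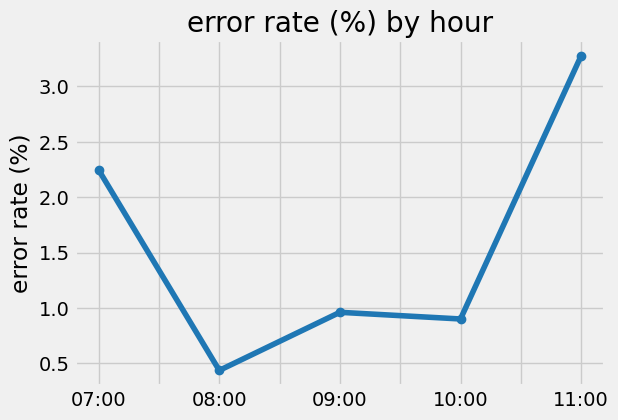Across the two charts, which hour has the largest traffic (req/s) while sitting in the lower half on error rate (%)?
Chart 2 median error rate (%) ≈ 1; below-median hours: 08:00, 10:00. Among those, 08:00 has the highest traffic (req/s) (≈ 1200).

08:00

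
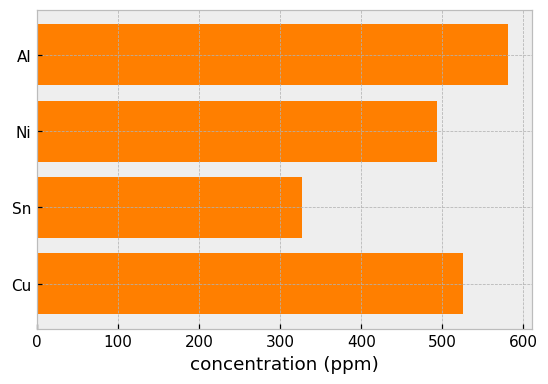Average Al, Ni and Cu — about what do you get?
(600 + 500 + 550) / 3 ≈ 550.

≈ 550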